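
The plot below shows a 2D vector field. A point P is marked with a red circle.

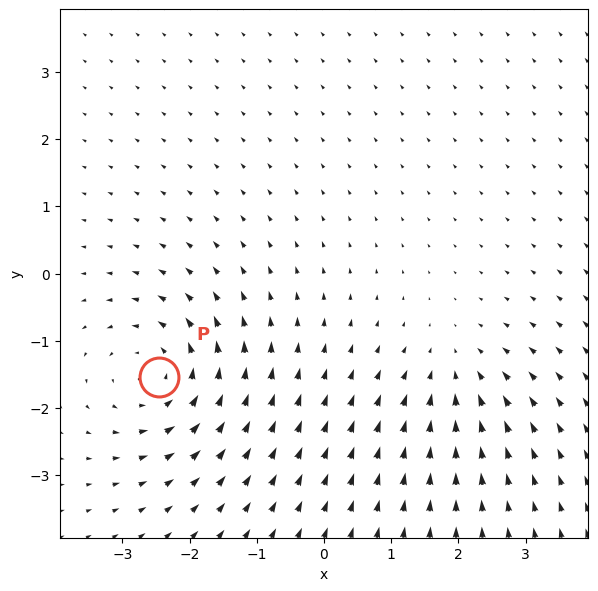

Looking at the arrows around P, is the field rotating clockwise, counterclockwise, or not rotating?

Near P at (-2.4, -1.5) the arrows circulate counterclockwise. The curl (z-component) there is about +5; positive curl means counterclockwise rotation.

counterclockwise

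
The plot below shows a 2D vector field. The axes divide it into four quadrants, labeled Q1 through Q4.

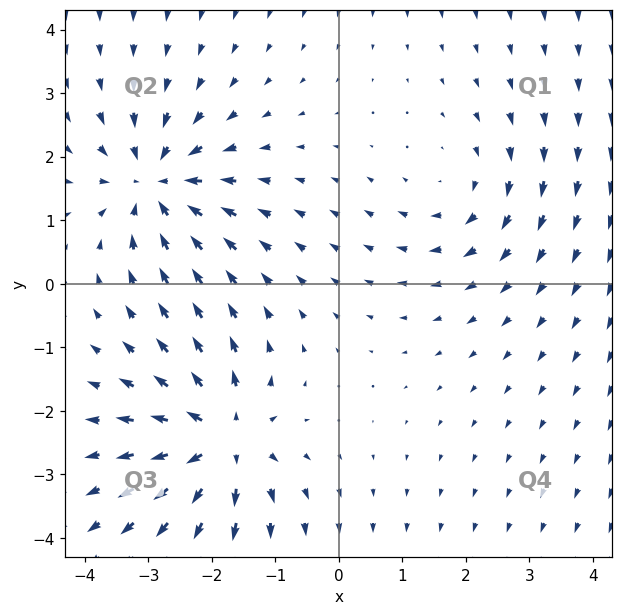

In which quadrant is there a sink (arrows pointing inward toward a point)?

The sink sits at approximately (-2.9, 1.6), which lies in quadrant Q2. The divergence there is about -4, negative as expected for a sink.

Q2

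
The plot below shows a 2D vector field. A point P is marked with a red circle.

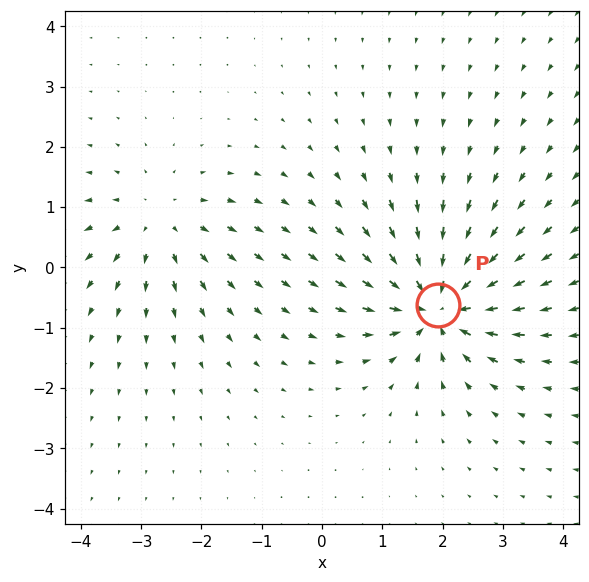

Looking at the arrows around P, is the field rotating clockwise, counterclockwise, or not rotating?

not rotating

Near P at (1.9, -0.6) the arrows show no circulation. The curl there is ≈0.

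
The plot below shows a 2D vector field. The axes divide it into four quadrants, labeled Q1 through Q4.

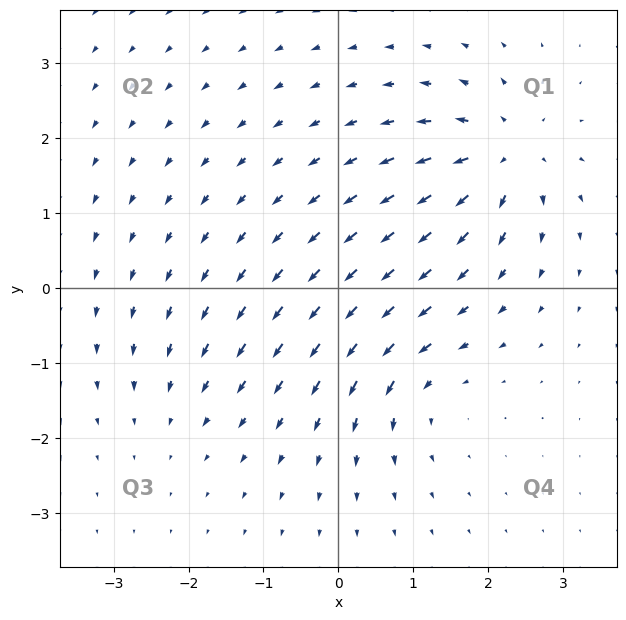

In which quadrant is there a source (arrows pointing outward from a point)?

The source sits at approximately (2.2, 1.8), which lies in quadrant Q1. The divergence there is about +7, positive as expected for a source.

Q1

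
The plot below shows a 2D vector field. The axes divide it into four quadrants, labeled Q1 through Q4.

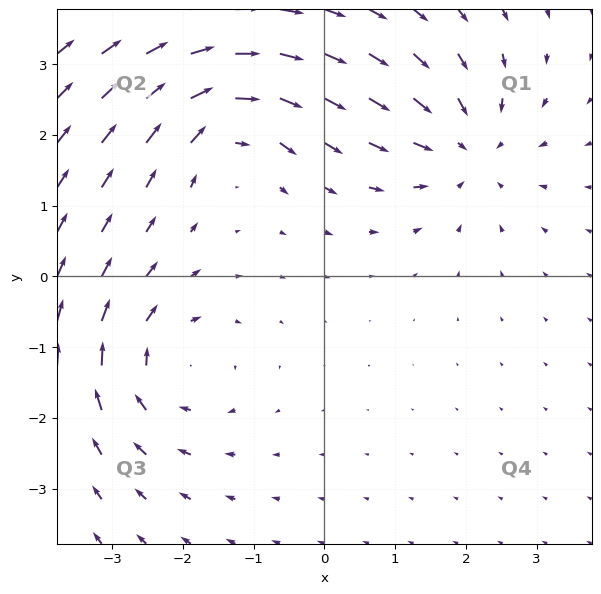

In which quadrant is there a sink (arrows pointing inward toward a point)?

The sink sits at approximately (2.0, 1.8), which lies in quadrant Q1. The divergence there is about -5, negative as expected for a sink.

Q1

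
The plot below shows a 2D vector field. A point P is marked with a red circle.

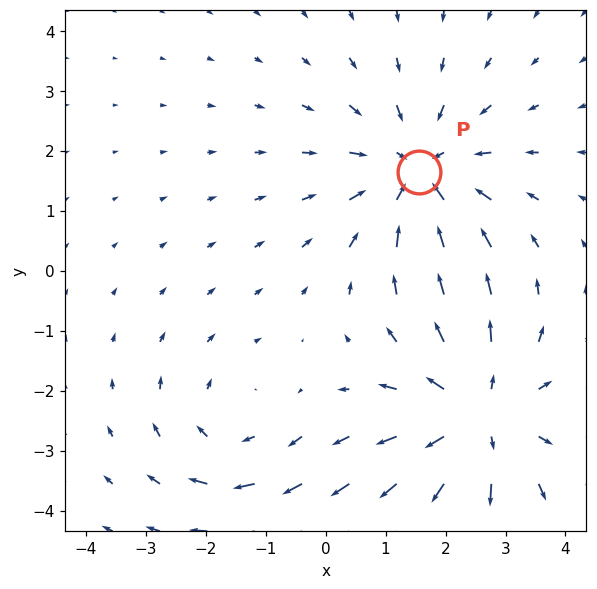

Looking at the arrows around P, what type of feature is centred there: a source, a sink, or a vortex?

sink

At P (1.5, 1.6) the arrows converge inward. Divergence about -4, curl ≈0 — negative divergence with near-zero curl is a sink.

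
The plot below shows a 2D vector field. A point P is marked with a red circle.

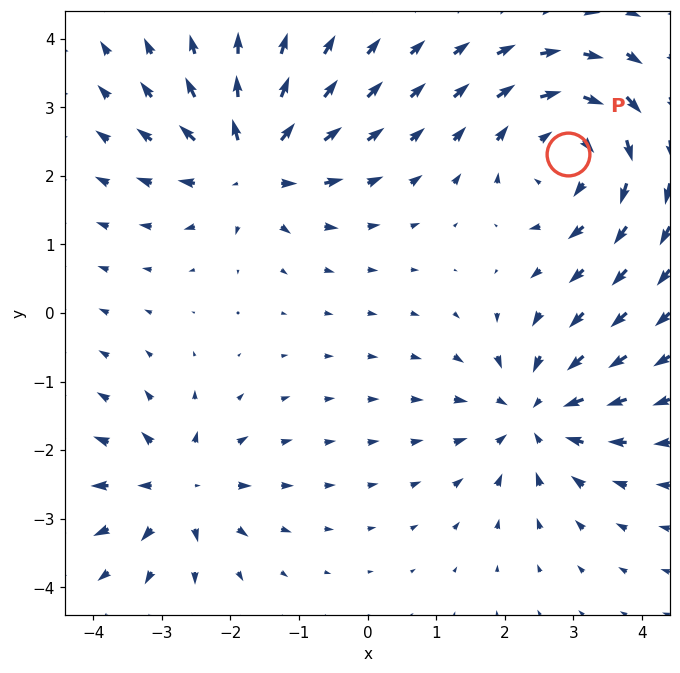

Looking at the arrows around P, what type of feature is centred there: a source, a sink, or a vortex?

At P (2.9, 2.3) the arrows circulate clockwise. Divergence ≈0, curl about -5 — near-zero divergence with nonzero curl is a vortex.

vortex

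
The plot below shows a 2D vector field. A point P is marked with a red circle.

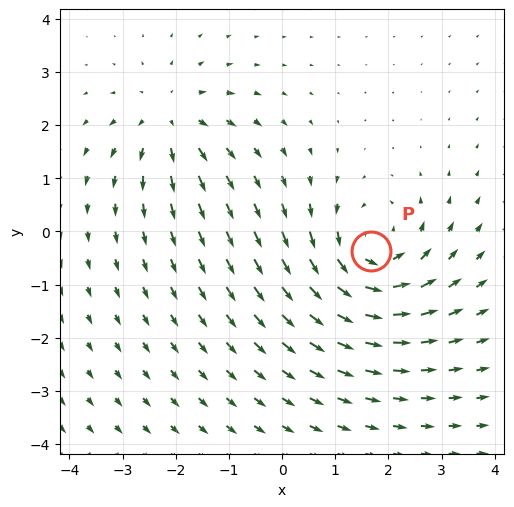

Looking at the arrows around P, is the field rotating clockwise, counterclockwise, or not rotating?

counterclockwise

Near P at (1.7, -0.4) the arrows circulate counterclockwise. The curl (z-component) there is about +5; positive curl means counterclockwise rotation.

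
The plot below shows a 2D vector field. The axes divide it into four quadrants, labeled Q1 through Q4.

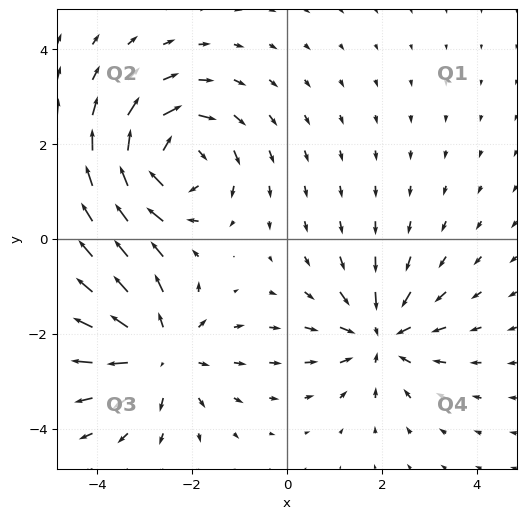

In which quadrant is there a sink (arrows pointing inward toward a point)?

The sink sits at approximately (2.0, -2.0), which lies in quadrant Q4. The divergence there is about -4, negative as expected for a sink.

Q4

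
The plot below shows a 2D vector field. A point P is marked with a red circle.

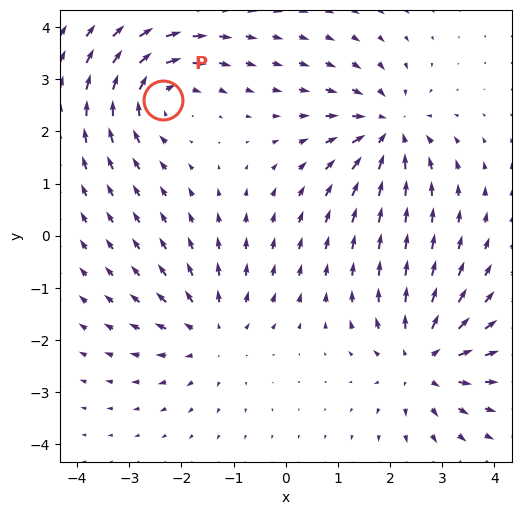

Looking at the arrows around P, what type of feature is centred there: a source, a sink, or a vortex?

vortex

At P (-2.4, 2.6) the arrows circulate clockwise. Divergence ≈0, curl about -5 — near-zero divergence with nonzero curl is a vortex.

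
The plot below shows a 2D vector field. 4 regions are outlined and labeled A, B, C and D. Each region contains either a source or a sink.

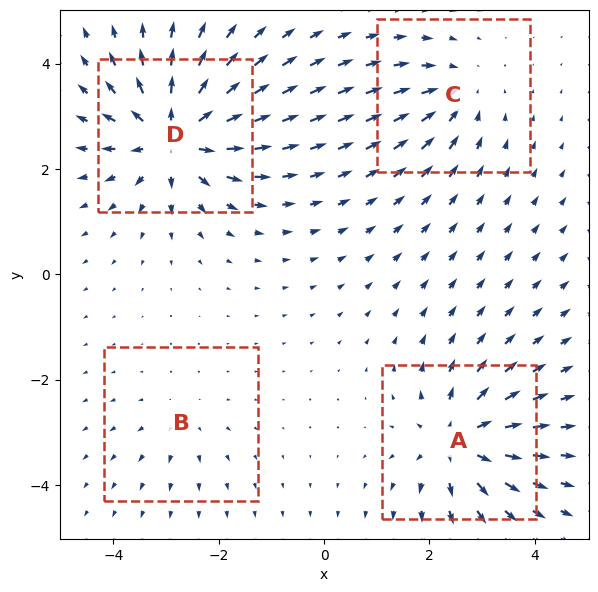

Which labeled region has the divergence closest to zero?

B

Divergence at each region's feature centre — A: about +6, B: about +2, C: about -4, D: about +8. Region B is closest to zero.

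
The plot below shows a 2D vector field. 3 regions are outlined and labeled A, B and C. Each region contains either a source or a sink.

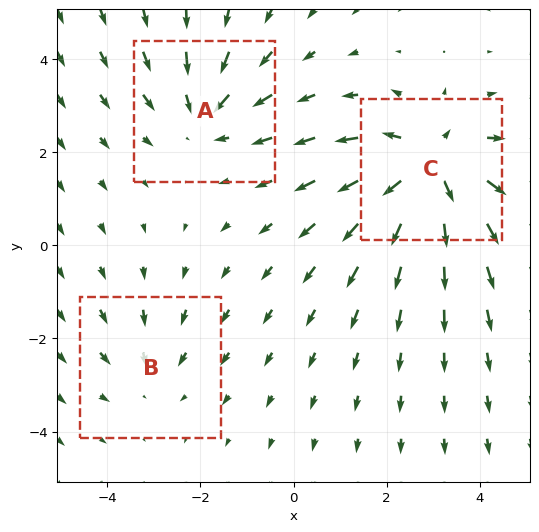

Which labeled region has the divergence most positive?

Divergence at each region's feature centre — A: about -3, B: about -2, C: about +5. Region C is most positive.

C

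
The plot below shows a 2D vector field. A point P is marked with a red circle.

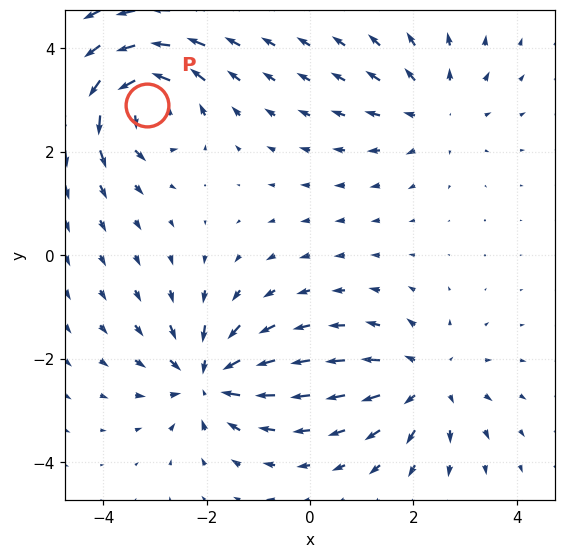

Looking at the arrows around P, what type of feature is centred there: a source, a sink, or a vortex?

At P (-3.1, 2.9) the arrows circulate counterclockwise. Divergence ≈0, curl about +6 — near-zero divergence with nonzero curl is a vortex.

vortex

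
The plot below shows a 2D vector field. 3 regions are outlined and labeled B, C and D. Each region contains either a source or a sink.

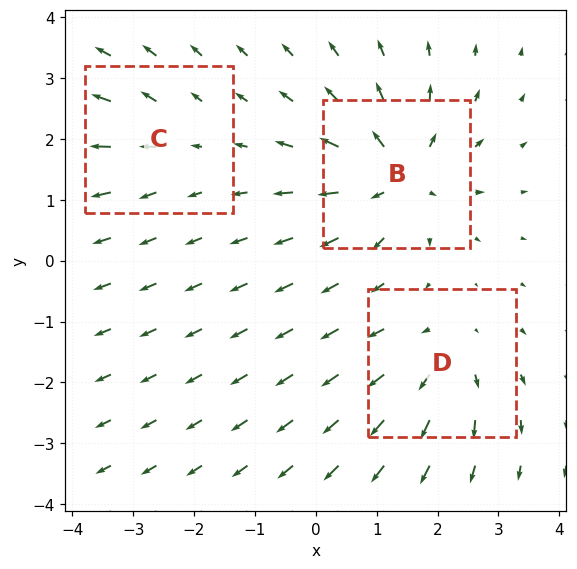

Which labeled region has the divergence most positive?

Divergence at each region's feature centre — B: about +6, C: about +2, D: about +4. Region B is most positive.

B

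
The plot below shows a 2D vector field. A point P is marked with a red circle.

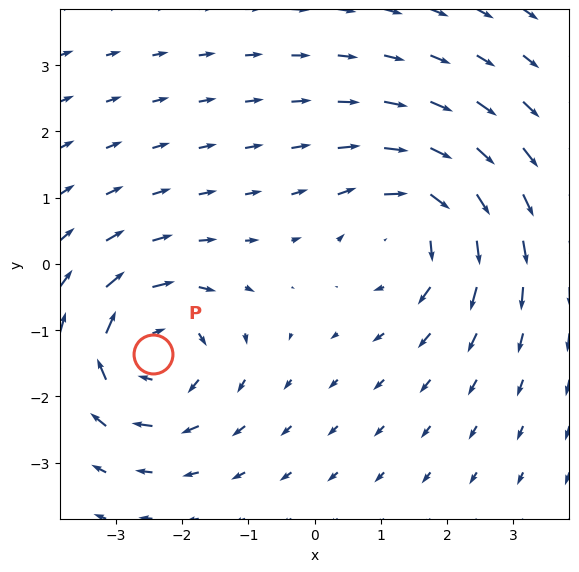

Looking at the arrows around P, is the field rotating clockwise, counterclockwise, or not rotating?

clockwise

Near P at (-2.4, -1.4) the arrows circulate clockwise. The curl (z-component) there is about -4; negative curl means clockwise rotation.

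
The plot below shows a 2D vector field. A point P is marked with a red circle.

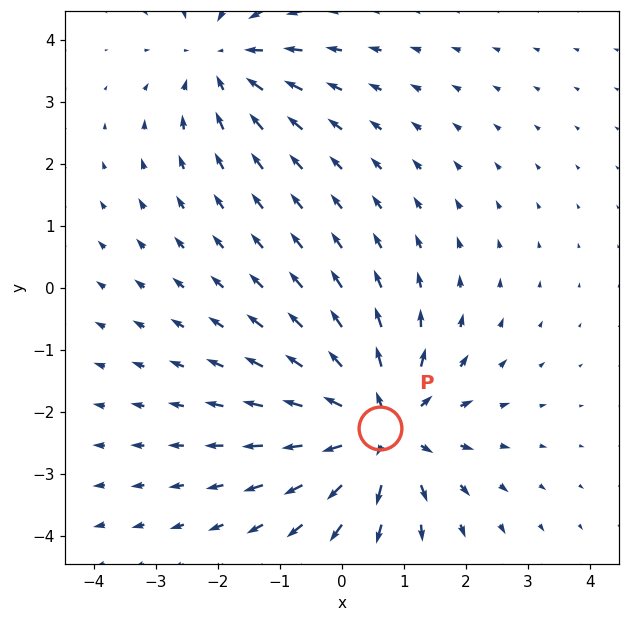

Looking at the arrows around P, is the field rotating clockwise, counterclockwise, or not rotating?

not rotating

Near P at (0.6, -2.3) the arrows show no circulation. The curl there is ≈0.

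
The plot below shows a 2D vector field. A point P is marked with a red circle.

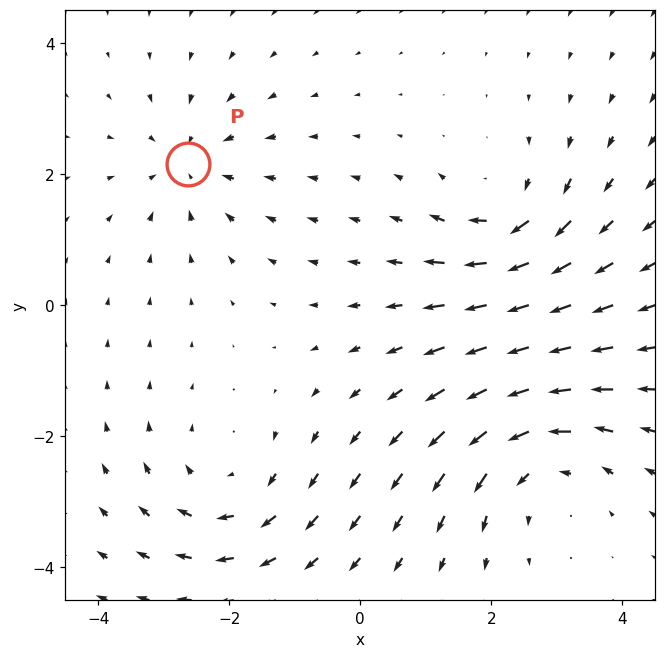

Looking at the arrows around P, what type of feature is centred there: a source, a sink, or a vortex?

At P (-2.6, 2.2) the arrows converge inward. Divergence about -3, curl ≈0 — negative divergence with near-zero curl is a sink.

sink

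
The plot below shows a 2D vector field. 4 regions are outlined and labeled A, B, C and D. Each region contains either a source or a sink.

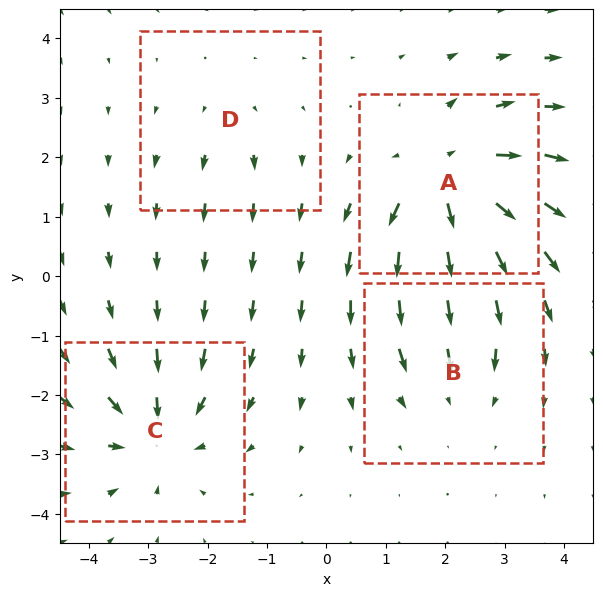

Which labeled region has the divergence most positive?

Divergence at each region's feature centre — A: about +7, B: about -3, C: about -5, D: about +2. Region A is most positive.

A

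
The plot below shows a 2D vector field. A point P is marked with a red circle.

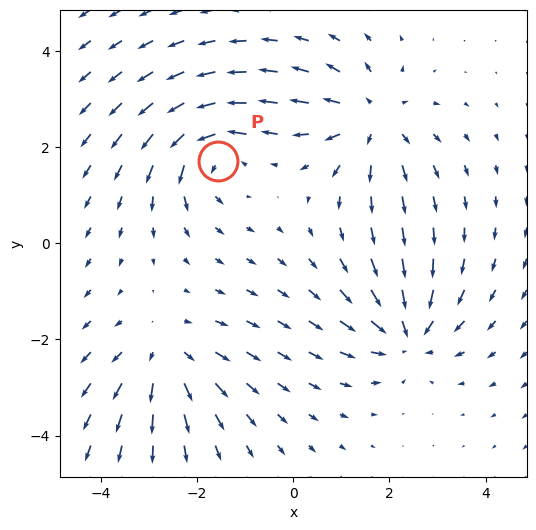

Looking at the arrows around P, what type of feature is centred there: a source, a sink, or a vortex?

At P (-1.6, 1.7) the arrows circulate counterclockwise. Divergence ≈0, curl about +4 — near-zero divergence with nonzero curl is a vortex.

vortex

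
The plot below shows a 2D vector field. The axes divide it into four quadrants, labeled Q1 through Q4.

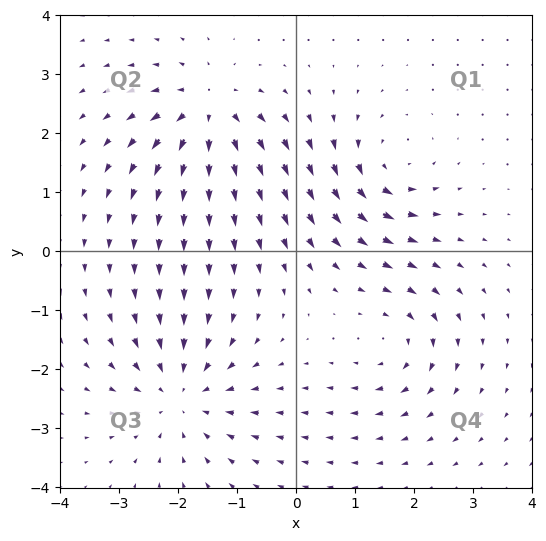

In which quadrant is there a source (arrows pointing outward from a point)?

The source sits at approximately (-1.5, 2.4), which lies in quadrant Q2. The divergence there is about +6, positive as expected for a source.

Q2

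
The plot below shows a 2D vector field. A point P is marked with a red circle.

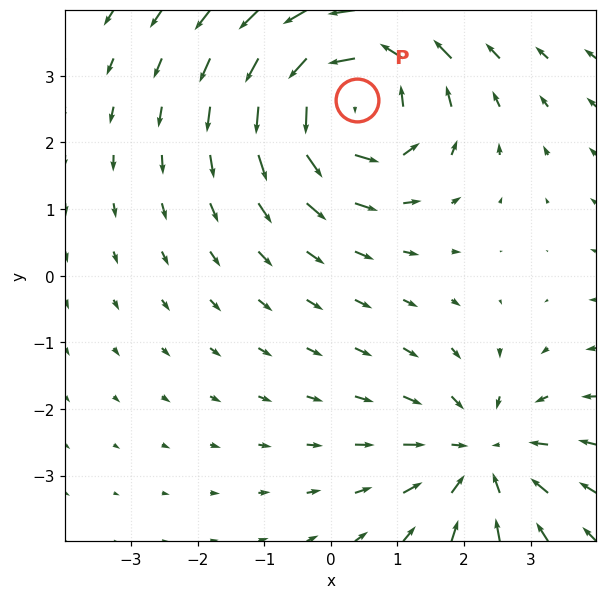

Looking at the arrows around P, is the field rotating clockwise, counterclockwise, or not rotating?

Near P at (0.4, 2.6) the arrows circulate counterclockwise. The curl (z-component) there is about +5; positive curl means counterclockwise rotation.

counterclockwise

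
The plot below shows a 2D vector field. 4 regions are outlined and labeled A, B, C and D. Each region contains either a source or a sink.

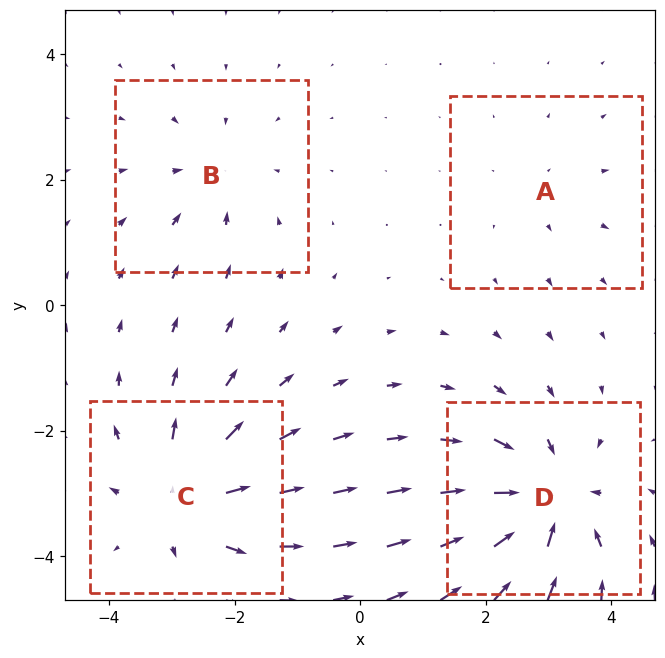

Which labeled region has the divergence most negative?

D

Divergence at each region's feature centre — A: about +2, B: about -3, C: about +6, D: about -7. Region D is most negative.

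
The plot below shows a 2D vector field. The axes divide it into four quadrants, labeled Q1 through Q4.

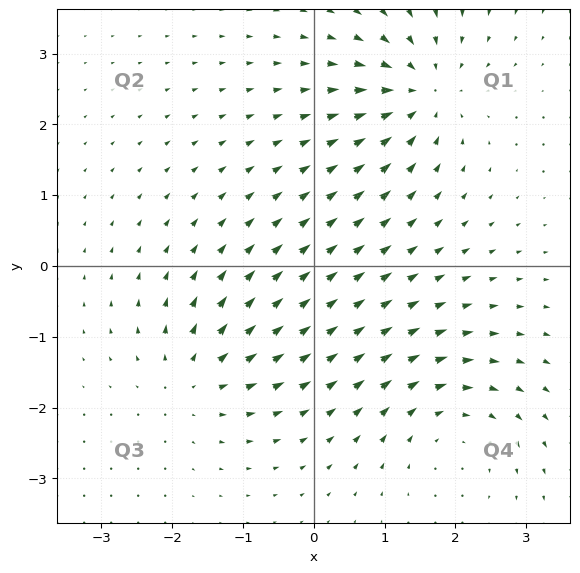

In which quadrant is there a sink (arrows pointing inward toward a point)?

The sink sits at approximately (1.5, 2.5), which lies in quadrant Q1. The divergence there is about -6, negative as expected for a sink.

Q1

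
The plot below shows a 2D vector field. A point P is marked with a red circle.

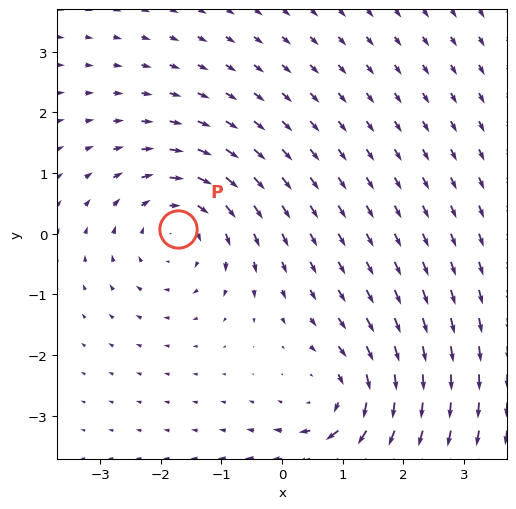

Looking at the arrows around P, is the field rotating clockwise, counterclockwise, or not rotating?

clockwise

Near P at (-1.7, 0.1) the arrows circulate clockwise. The curl (z-component) there is about -4; negative curl means clockwise rotation.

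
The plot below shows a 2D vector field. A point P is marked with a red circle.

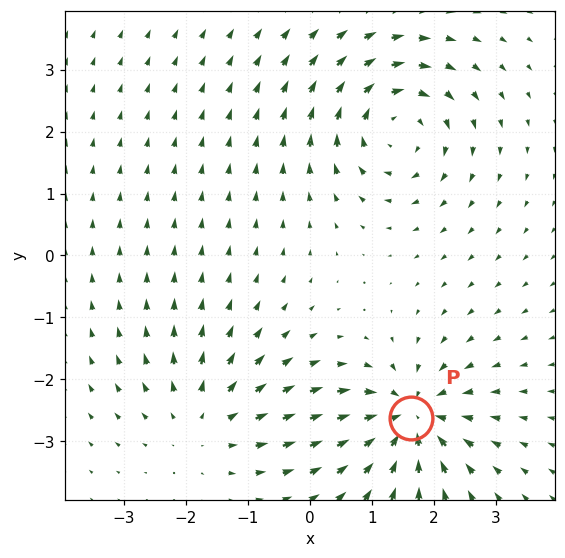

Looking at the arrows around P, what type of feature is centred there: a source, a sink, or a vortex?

At P (1.6, -2.6) the arrows converge inward. Divergence about -6, curl ≈0 — negative divergence with near-zero curl is a sink.

sink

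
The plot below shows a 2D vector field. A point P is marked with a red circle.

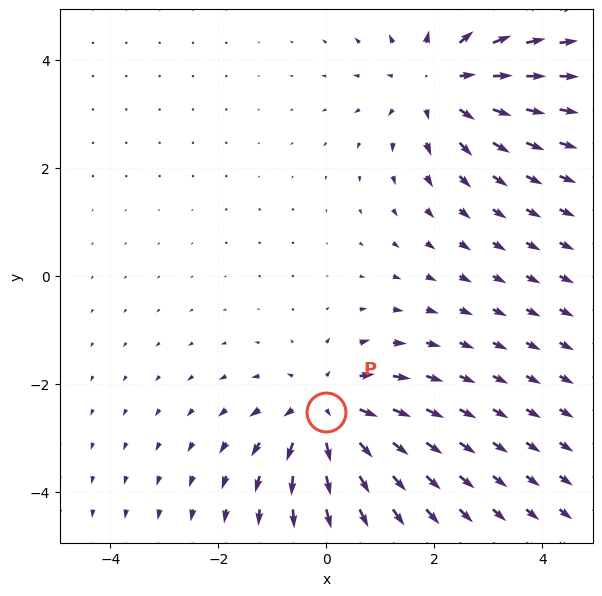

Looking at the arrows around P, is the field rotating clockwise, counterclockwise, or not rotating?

Near P at (0.0, -2.5) the arrows show no circulation. The curl there is ≈0.

not rotating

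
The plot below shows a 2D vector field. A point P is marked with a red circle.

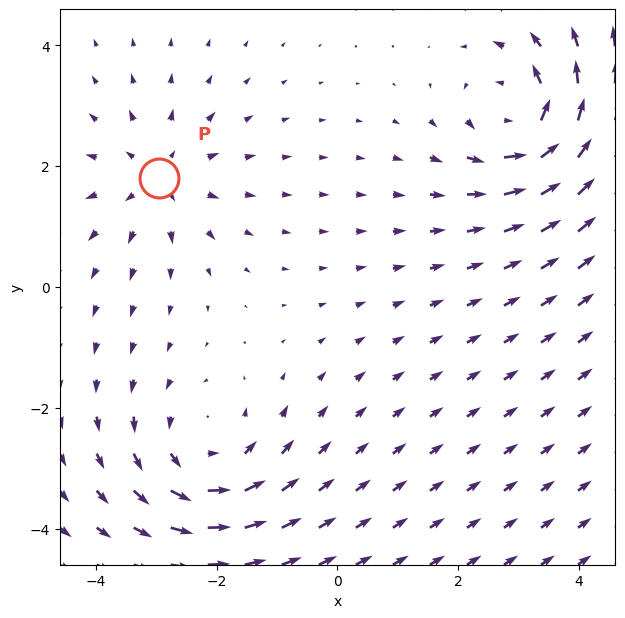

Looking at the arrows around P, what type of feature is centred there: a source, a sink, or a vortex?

At P (-3.0, 1.8) the arrows spread outward. Divergence about +3, curl ≈0 — positive divergence with near-zero curl is a source.

source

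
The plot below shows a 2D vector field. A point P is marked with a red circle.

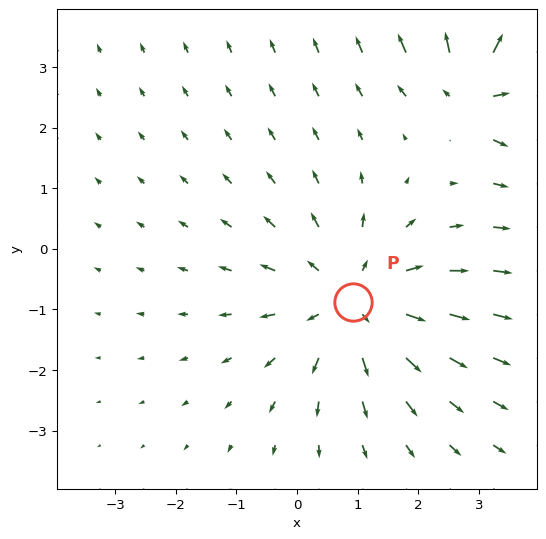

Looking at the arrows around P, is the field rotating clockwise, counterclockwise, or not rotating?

Near P at (0.9, -0.9) the arrows show no circulation. The curl there is ≈0.

not rotating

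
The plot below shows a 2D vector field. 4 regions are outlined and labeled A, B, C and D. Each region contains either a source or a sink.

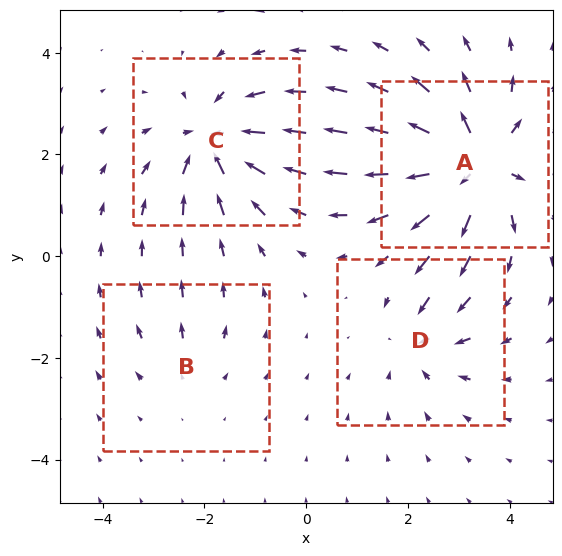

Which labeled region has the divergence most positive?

A

Divergence at each region's feature centre — A: about +8, B: about +2, C: about -6, D: about -4. Region A is most positive.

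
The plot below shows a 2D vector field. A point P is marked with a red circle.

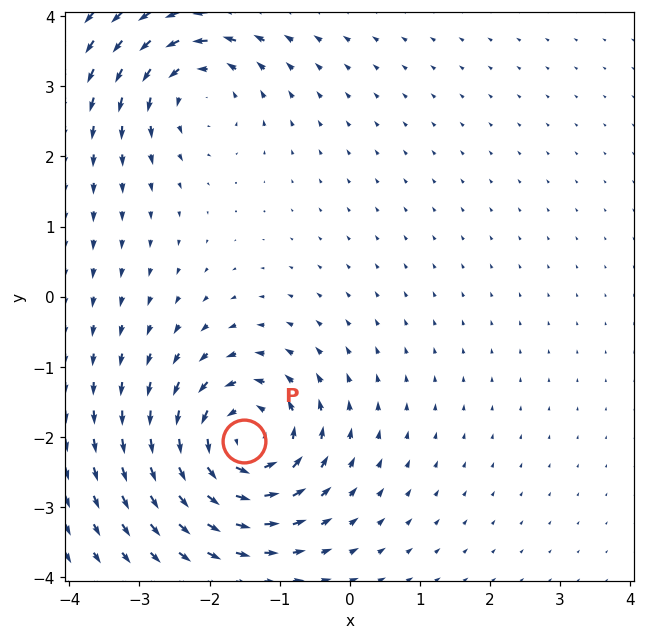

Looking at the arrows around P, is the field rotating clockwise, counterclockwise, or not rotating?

counterclockwise

Near P at (-1.5, -2.1) the arrows circulate counterclockwise. The curl (z-component) there is about +6; positive curl means counterclockwise rotation.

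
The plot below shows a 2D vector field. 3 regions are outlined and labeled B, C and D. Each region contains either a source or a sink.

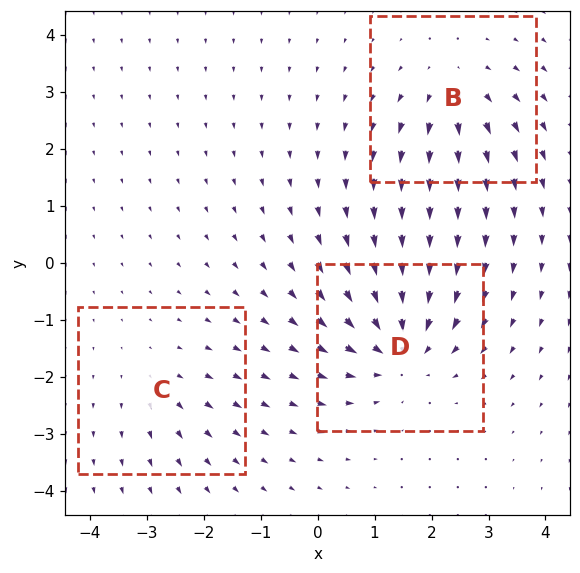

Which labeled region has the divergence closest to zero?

Divergence at each region's feature centre — B: about +4, C: about +2, D: about -5. Region C is closest to zero.

C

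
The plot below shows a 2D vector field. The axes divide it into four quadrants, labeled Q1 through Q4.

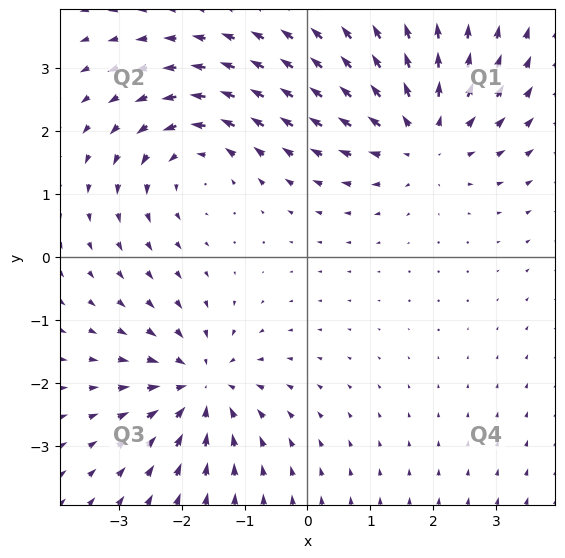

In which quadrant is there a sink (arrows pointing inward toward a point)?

The sink sits at approximately (-1.7, -2.1), which lies in quadrant Q3. The divergence there is about -4, negative as expected for a sink.

Q3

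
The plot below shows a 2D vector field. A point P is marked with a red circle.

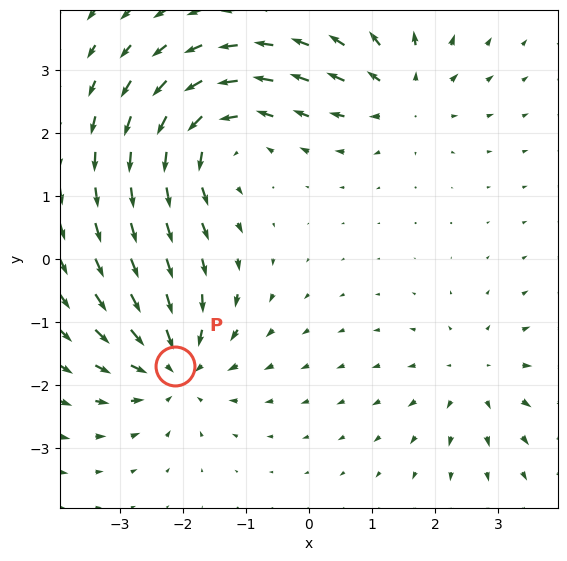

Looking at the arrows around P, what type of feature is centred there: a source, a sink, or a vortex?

sink

At P (-2.1, -1.7) the arrows converge inward. Divergence about -5, curl ≈0 — negative divergence with near-zero curl is a sink.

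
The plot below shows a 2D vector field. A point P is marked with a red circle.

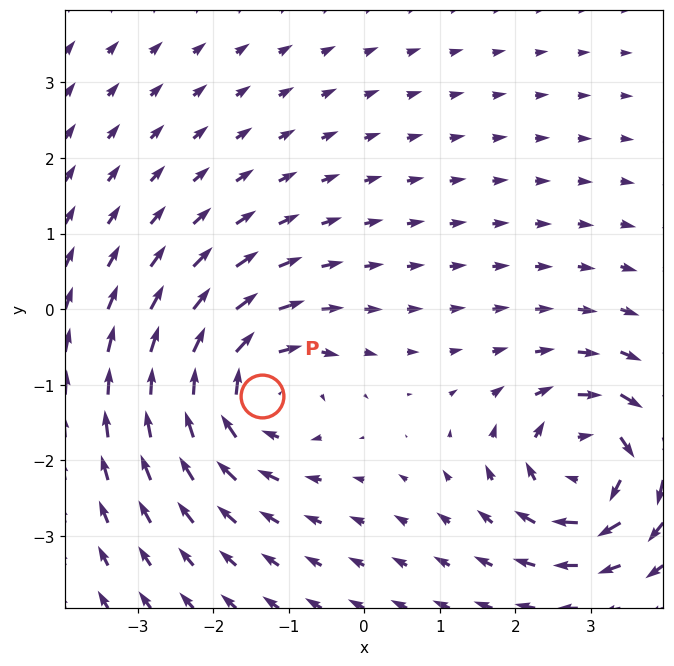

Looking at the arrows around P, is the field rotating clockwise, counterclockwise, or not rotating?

clockwise

Near P at (-1.3, -1.2) the arrows circulate clockwise. The curl (z-component) there is about -5; negative curl means clockwise rotation.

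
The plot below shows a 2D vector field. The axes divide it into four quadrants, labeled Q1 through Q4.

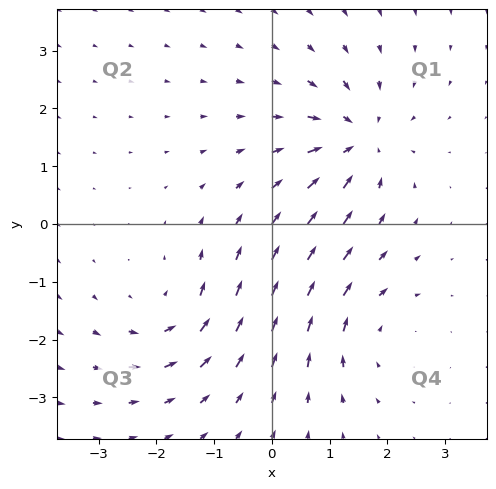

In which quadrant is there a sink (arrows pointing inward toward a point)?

The sink sits at approximately (1.5, 1.5), which lies in quadrant Q1. The divergence there is about -6, negative as expected for a sink.

Q1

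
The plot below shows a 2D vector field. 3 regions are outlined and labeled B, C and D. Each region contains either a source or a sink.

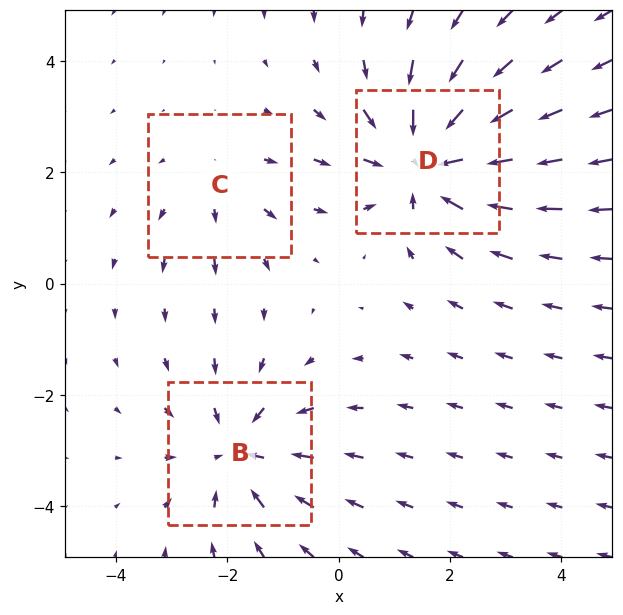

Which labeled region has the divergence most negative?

D

Divergence at each region's feature centre — B: about -3, C: about +2, D: about -5. Region D is most negative.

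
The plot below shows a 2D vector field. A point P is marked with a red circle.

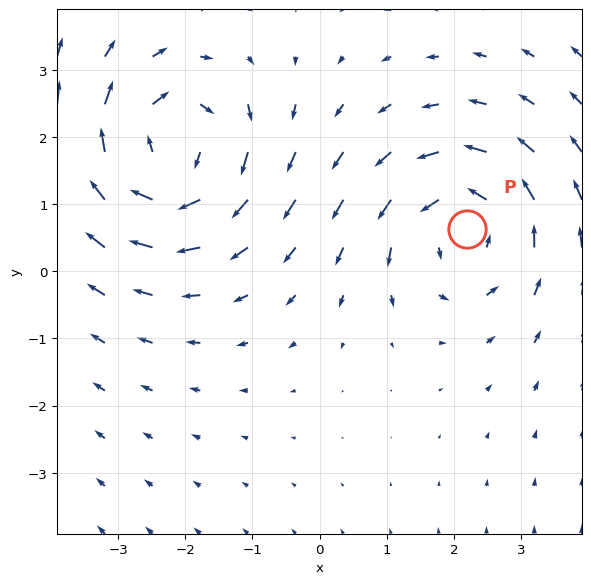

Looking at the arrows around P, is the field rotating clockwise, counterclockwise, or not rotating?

counterclockwise

Near P at (2.2, 0.6) the arrows circulate counterclockwise. The curl (z-component) there is about +3; positive curl means counterclockwise rotation.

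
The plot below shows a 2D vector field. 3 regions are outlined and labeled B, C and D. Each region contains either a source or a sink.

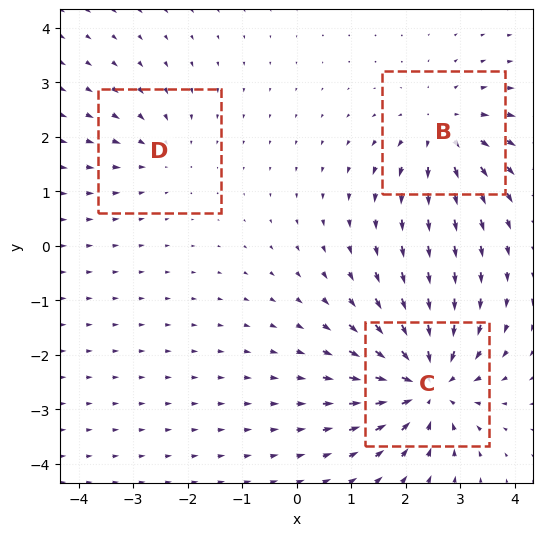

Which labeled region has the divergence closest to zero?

D

Divergence at each region's feature centre — B: about +4, C: about -6, D: about -2. Region D is closest to zero.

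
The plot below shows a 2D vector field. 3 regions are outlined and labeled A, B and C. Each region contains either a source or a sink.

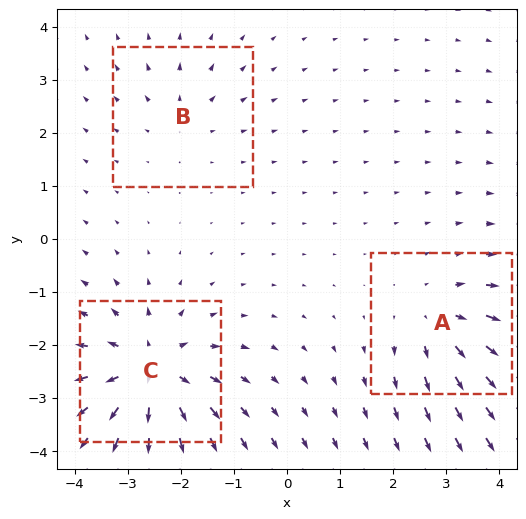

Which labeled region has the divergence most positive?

C

Divergence at each region's feature centre — A: about +3, B: about +2, C: about +5. Region C is most positive.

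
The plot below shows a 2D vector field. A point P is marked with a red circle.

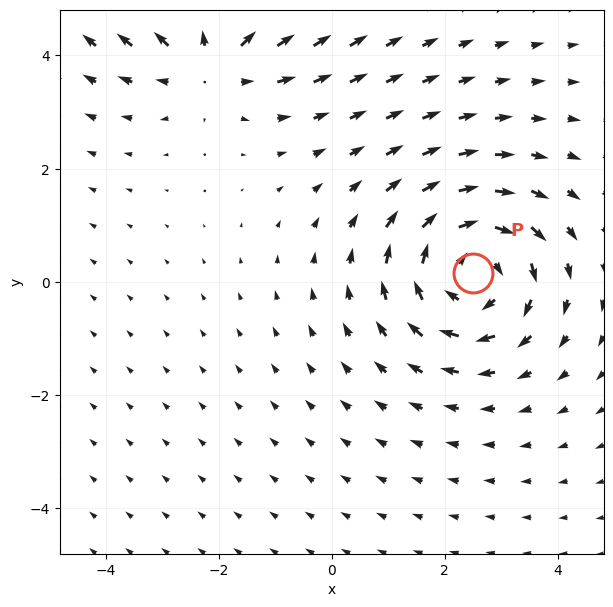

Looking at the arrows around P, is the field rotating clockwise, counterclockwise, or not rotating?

Near P at (2.5, 0.1) the arrows circulate clockwise. The curl (z-component) there is about -4; negative curl means clockwise rotation.

clockwise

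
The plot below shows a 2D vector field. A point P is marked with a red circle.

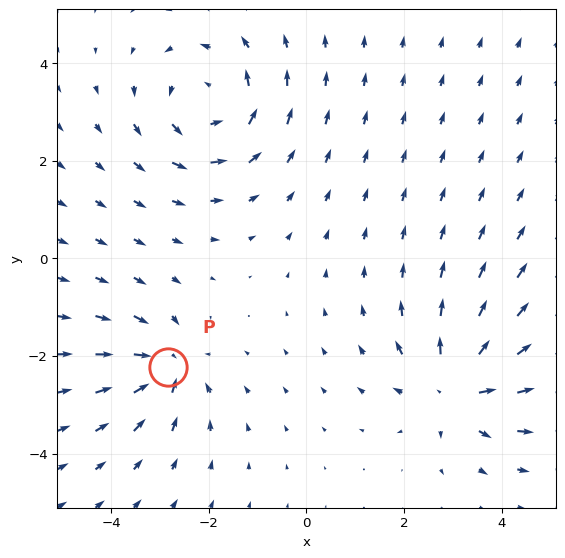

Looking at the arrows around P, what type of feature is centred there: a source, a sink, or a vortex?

At P (-2.8, -2.2) the arrows converge inward. Divergence about -5, curl ≈0 — negative divergence with near-zero curl is a sink.

sink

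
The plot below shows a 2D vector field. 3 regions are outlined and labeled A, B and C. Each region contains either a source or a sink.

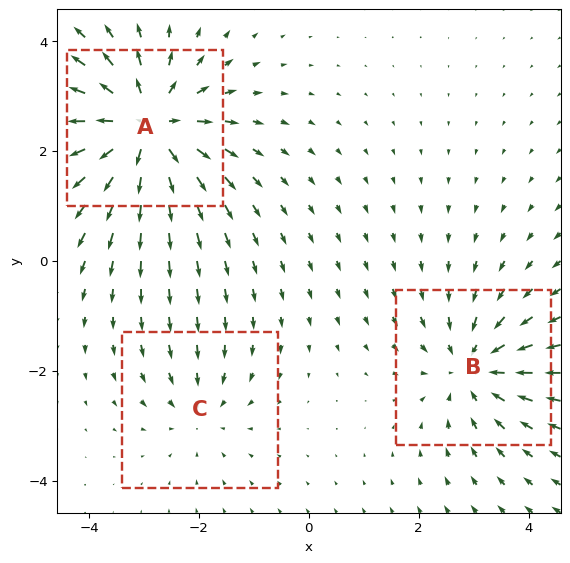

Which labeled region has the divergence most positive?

A

Divergence at each region's feature centre — A: about +5, B: about -3, C: about -2. Region A is most positive.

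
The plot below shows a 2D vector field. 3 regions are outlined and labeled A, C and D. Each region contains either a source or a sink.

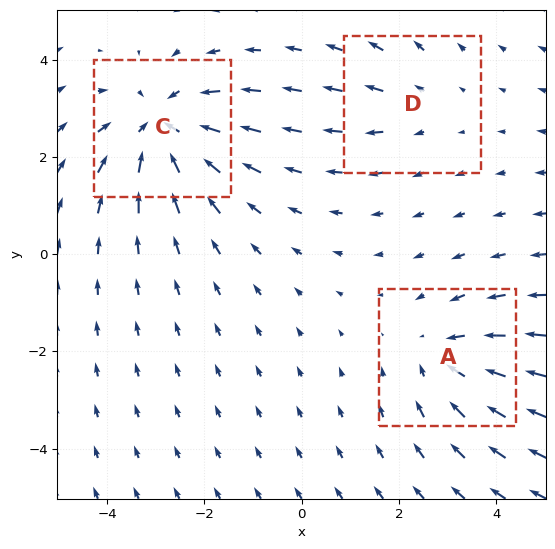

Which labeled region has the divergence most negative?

Divergence at each region's feature centre — A: about -3, C: about -4, D: about +2. Region C is most negative.

C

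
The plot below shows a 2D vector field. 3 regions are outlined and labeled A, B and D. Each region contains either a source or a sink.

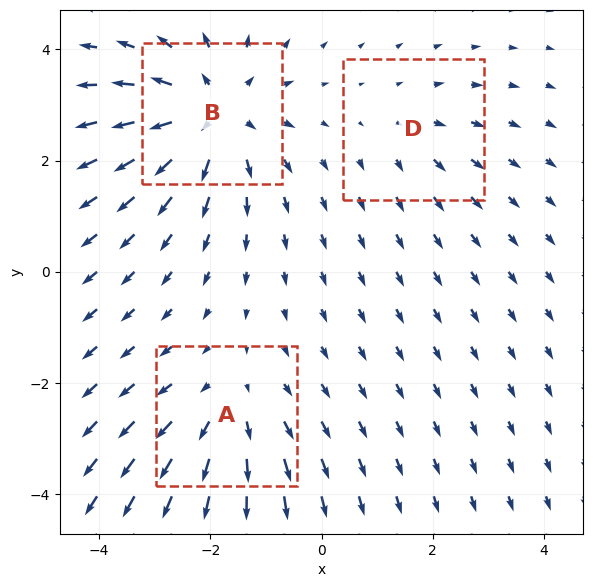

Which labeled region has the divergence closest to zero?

Divergence at each region's feature centre — A: about +3, B: about +4, D: about +2. Region D is closest to zero.

D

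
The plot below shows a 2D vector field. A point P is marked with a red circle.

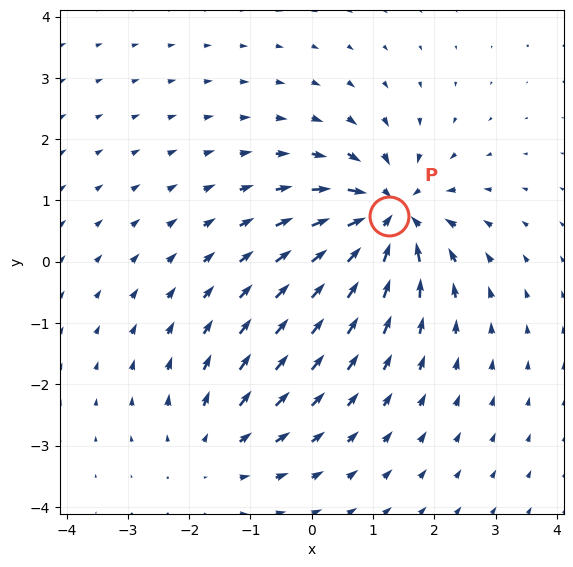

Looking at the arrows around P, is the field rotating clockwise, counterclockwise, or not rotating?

Near P at (1.3, 0.7) the arrows show no circulation. The curl there is ≈0.

not rotating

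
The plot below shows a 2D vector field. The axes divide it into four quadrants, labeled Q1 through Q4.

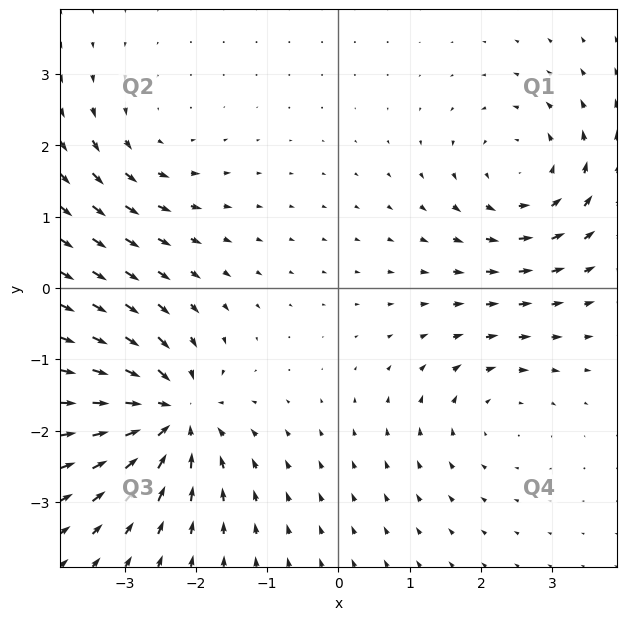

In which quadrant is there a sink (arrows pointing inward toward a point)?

Q3

The sink sits at approximately (-2.4, -1.8), which lies in quadrant Q3. The divergence there is about -7, negative as expected for a sink.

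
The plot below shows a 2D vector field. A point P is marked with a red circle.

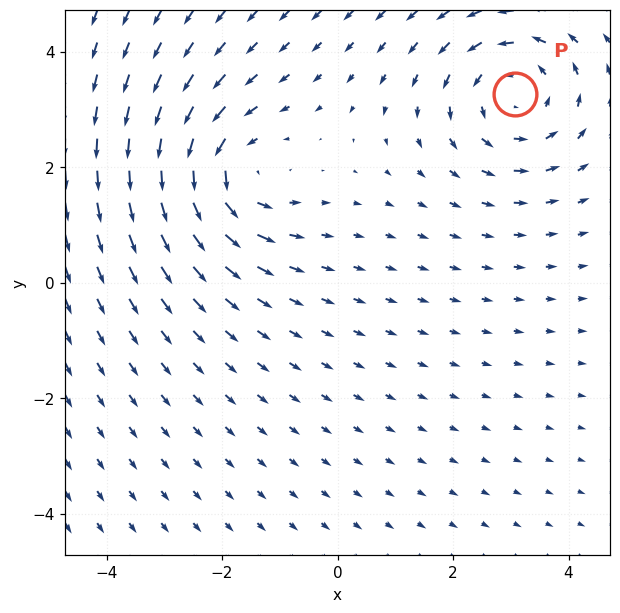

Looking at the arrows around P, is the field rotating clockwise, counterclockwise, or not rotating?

counterclockwise

Near P at (3.1, 3.3) the arrows circulate counterclockwise. The curl (z-component) there is about +3; positive curl means counterclockwise rotation.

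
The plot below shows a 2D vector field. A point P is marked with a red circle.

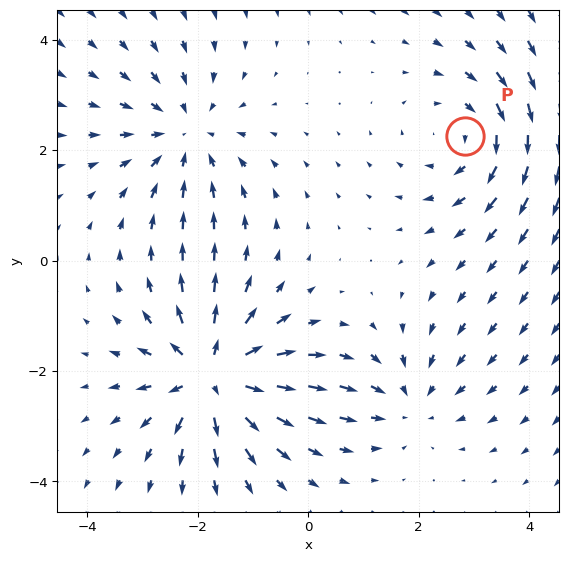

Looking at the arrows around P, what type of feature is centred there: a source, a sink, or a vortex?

At P (2.8, 2.3) the arrows circulate clockwise. Divergence ≈0, curl about -3 — near-zero divergence with nonzero curl is a vortex.

vortex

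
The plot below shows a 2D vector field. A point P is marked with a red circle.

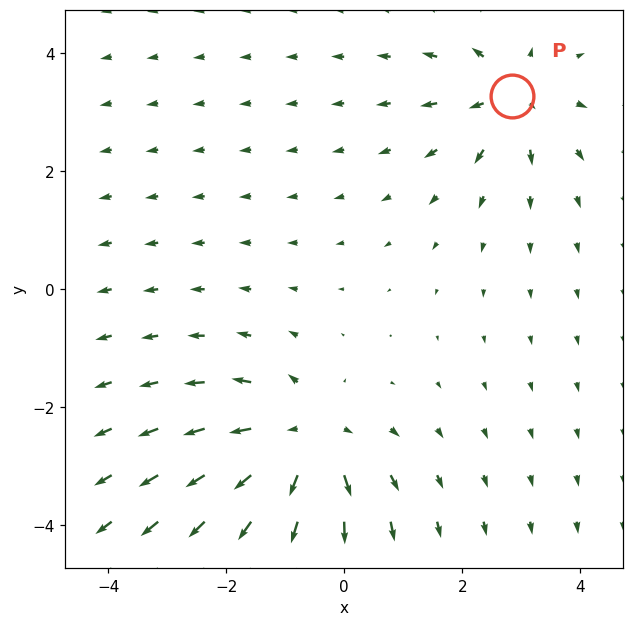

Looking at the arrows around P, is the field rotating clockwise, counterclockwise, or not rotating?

Near P at (2.8, 3.3) the arrows show no circulation. The curl there is ≈0.

not rotating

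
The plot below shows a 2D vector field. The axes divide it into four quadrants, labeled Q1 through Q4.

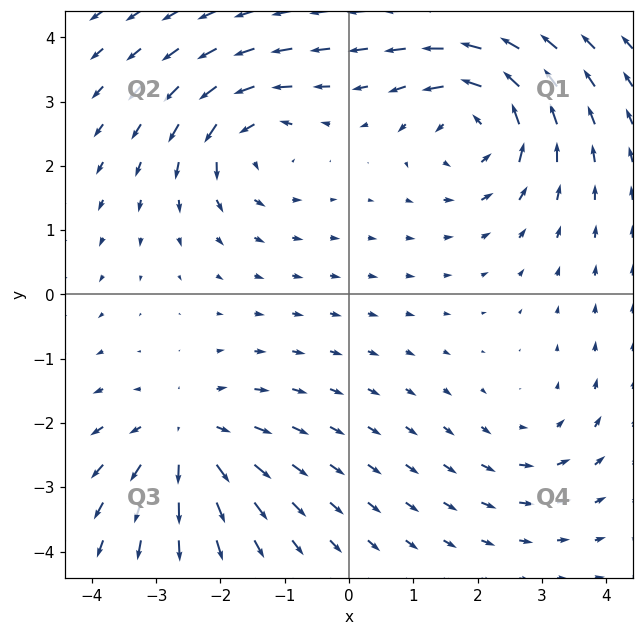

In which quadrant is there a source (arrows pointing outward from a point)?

Q3

The source sits at approximately (-2.5, -2.2), which lies in quadrant Q3. The divergence there is about +4, positive as expected for a source.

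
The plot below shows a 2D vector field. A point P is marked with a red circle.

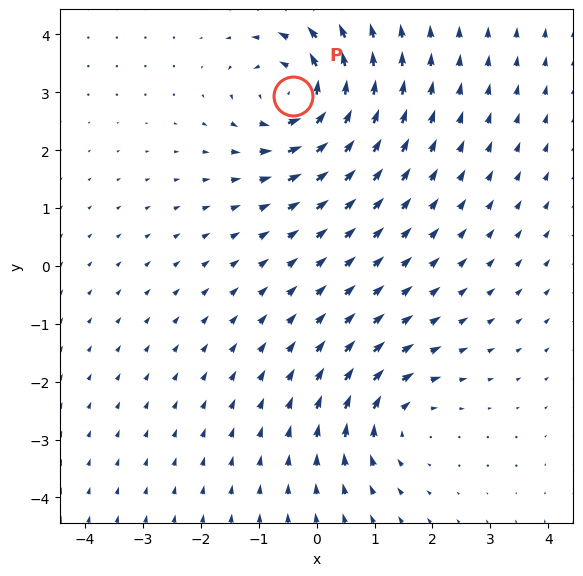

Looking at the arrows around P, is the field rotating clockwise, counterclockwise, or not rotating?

counterclockwise

Near P at (-0.4, 2.9) the arrows circulate counterclockwise. The curl (z-component) there is about +5; positive curl means counterclockwise rotation.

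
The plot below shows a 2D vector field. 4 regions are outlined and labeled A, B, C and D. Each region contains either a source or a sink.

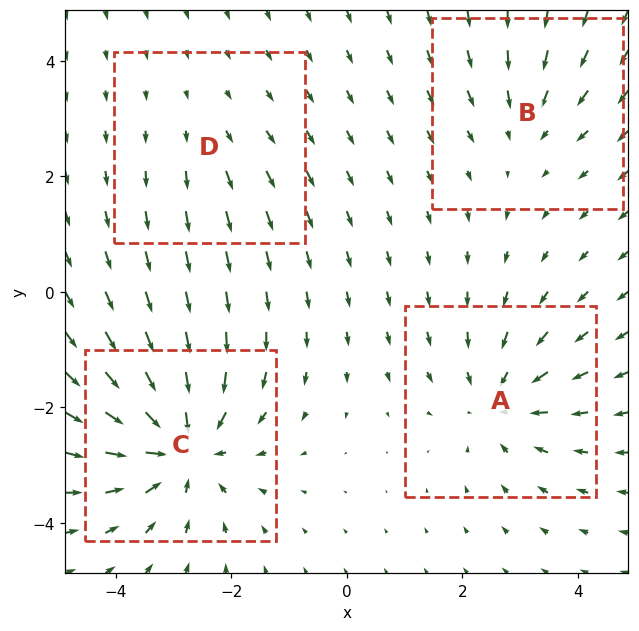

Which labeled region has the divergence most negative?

Divergence at each region's feature centre — A: about -4, B: about -3, C: about -7, D: about +2. Region C is most negative.

C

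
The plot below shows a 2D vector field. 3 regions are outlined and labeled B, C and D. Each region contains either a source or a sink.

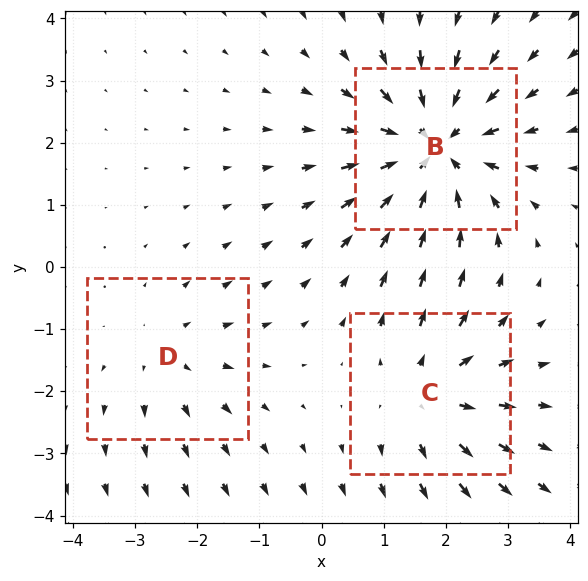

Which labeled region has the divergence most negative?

B

Divergence at each region's feature centre — B: about -4, C: about +3, D: about +2. Region B is most negative.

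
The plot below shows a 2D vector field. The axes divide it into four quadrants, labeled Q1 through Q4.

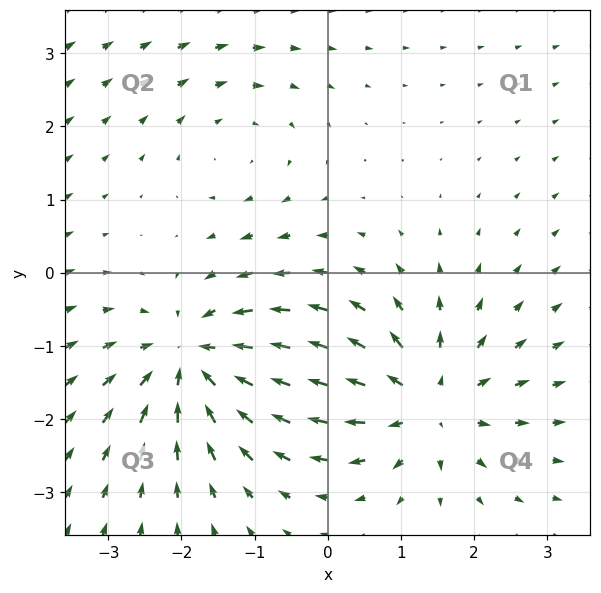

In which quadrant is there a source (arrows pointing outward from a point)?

The source sits at approximately (1.3, -1.8), which lies in quadrant Q4. The divergence there is about +5, positive as expected for a source.

Q4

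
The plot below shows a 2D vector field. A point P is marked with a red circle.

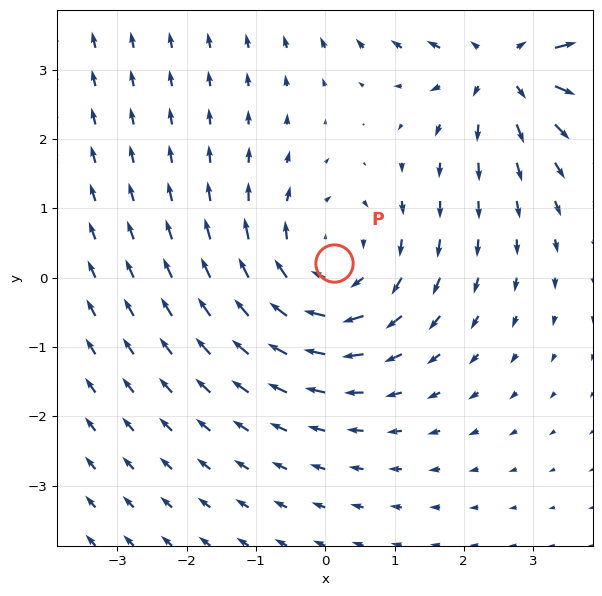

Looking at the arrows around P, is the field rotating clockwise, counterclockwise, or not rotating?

Near P at (0.1, 0.2) the arrows circulate clockwise. The curl (z-component) there is about -4; negative curl means clockwise rotation.

clockwise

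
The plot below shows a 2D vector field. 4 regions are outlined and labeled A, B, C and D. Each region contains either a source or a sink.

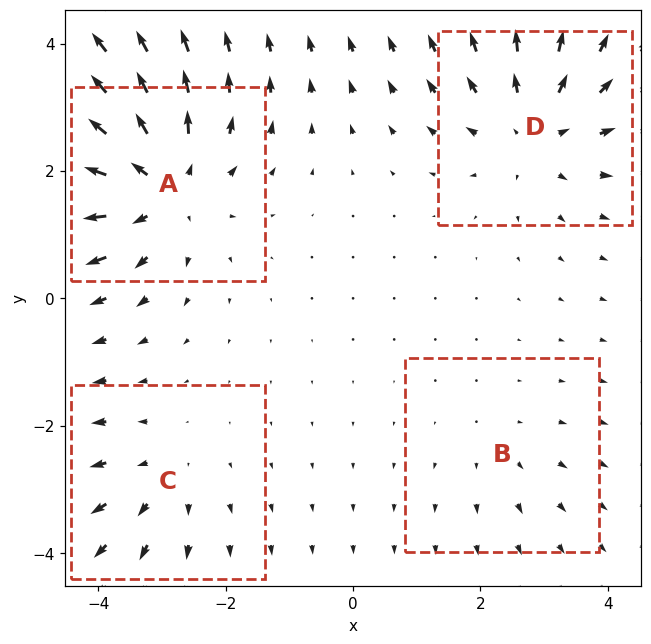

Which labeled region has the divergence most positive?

A

Divergence at each region's feature centre — A: about +6, B: about +2, C: about +3, D: about +5. Region A is most positive.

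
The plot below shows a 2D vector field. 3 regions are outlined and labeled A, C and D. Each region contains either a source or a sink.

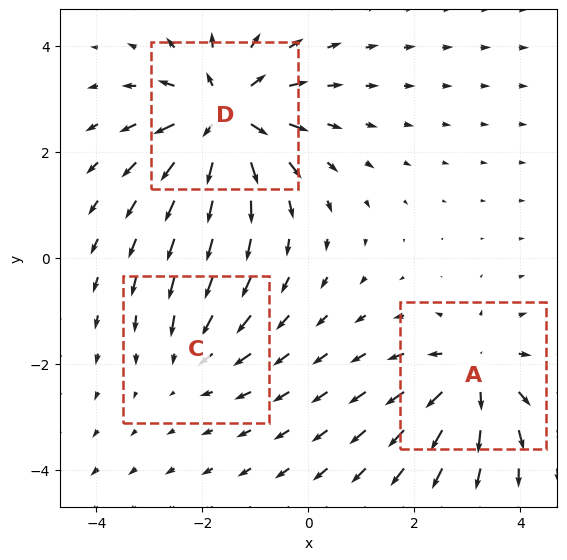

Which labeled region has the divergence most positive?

D

Divergence at each region's feature centre — A: about +4, C: about -2, D: about +5. Region D is most positive.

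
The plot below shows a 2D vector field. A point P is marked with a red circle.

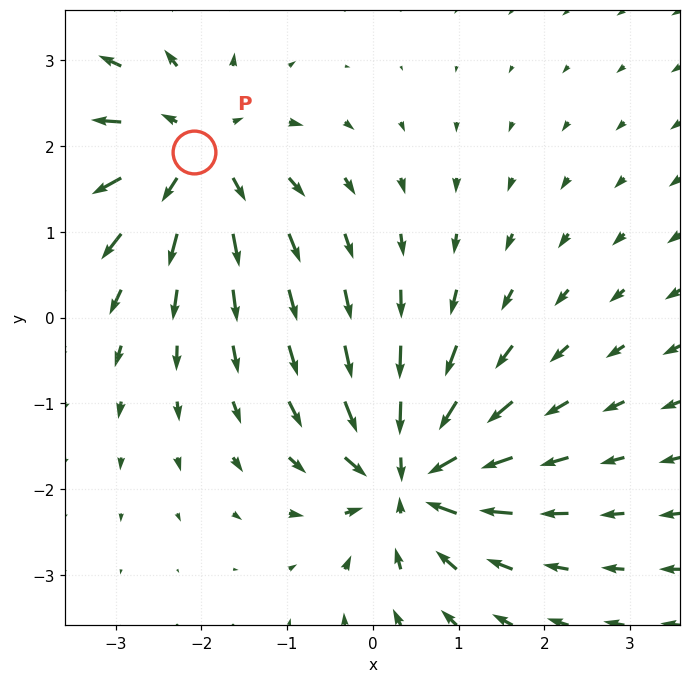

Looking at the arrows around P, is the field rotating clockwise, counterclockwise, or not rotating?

not rotating

Near P at (-2.1, 1.9) the arrows show no circulation. The curl there is ≈0.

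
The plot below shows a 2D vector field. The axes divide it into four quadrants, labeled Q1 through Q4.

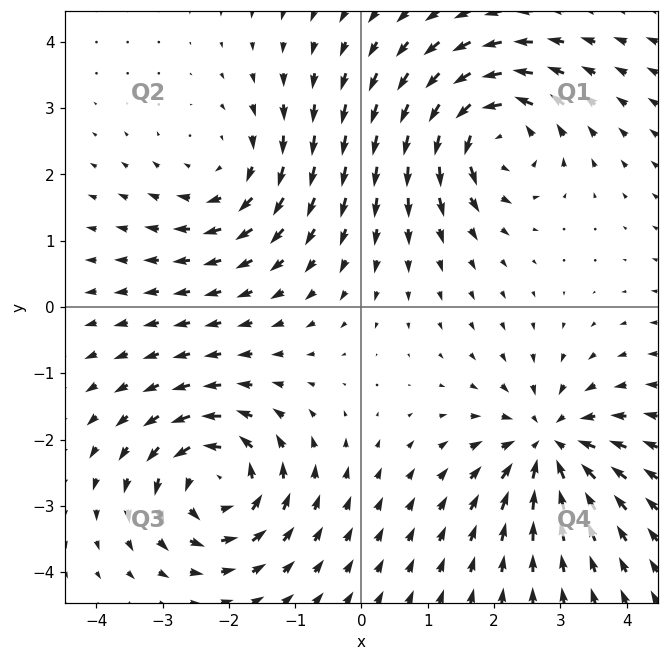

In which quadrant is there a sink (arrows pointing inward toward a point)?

The sink sits at approximately (2.8, -2.1), which lies in quadrant Q4. The divergence there is about -5, negative as expected for a sink.

Q4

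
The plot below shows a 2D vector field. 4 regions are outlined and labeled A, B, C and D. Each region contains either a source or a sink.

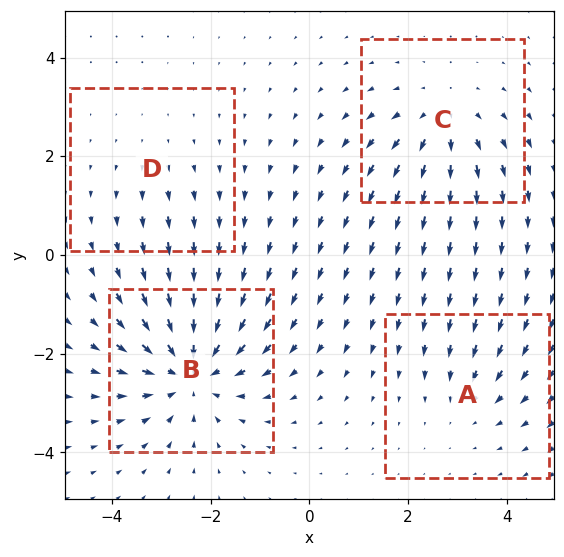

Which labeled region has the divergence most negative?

B

Divergence at each region's feature centre — A: about -3, B: about -7, C: about +4, D: about +2. Region B is most negative.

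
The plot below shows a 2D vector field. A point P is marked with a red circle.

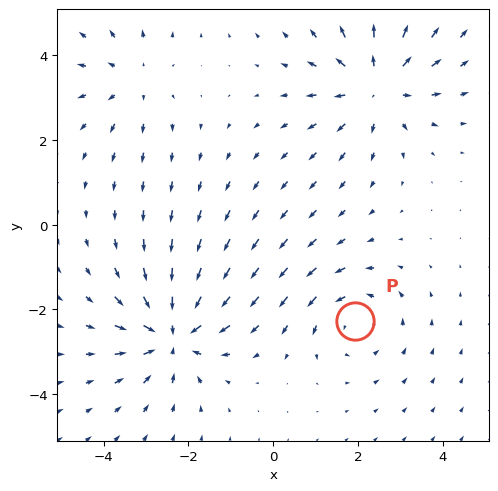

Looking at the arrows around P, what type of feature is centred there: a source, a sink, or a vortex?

vortex

At P (1.9, -2.3) the arrows circulate counterclockwise. Divergence ≈0, curl about +3 — near-zero divergence with nonzero curl is a vortex.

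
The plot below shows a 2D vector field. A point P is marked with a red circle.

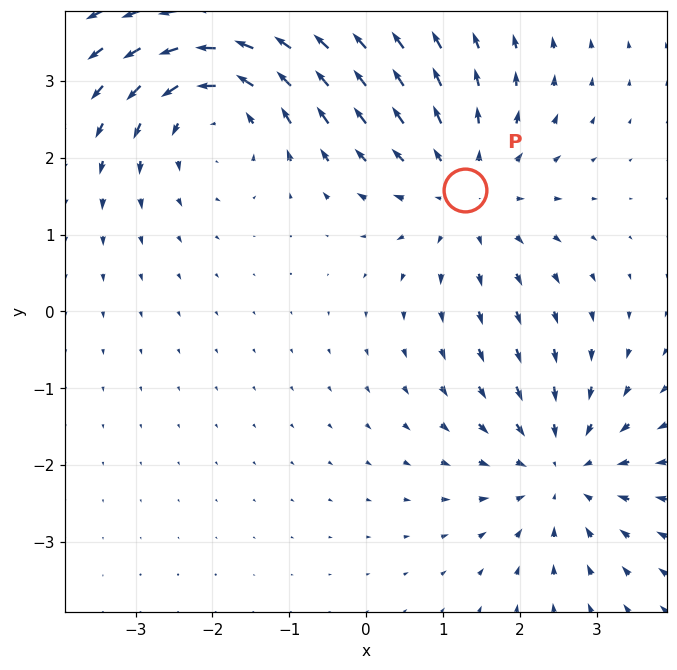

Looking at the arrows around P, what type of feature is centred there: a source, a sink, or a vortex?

source

At P (1.3, 1.6) the arrows spread outward. Divergence about +3, curl ≈0 — positive divergence with near-zero curl is a source.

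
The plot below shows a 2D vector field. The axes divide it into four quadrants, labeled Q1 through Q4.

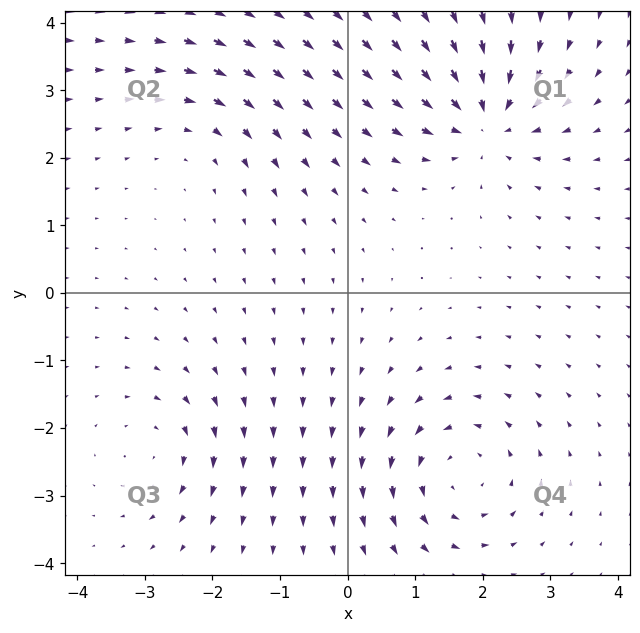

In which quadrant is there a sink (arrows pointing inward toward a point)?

The sink sits at approximately (2.0, 2.6), which lies in quadrant Q1. The divergence there is about -6, negative as expected for a sink.

Q1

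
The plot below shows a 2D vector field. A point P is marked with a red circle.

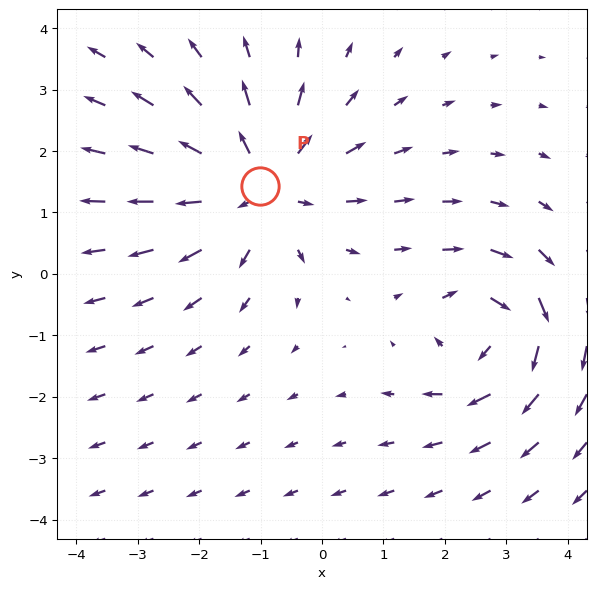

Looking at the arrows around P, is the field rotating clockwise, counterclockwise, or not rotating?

not rotating

Near P at (-1.0, 1.4) the arrows show no circulation. The curl there is ≈0.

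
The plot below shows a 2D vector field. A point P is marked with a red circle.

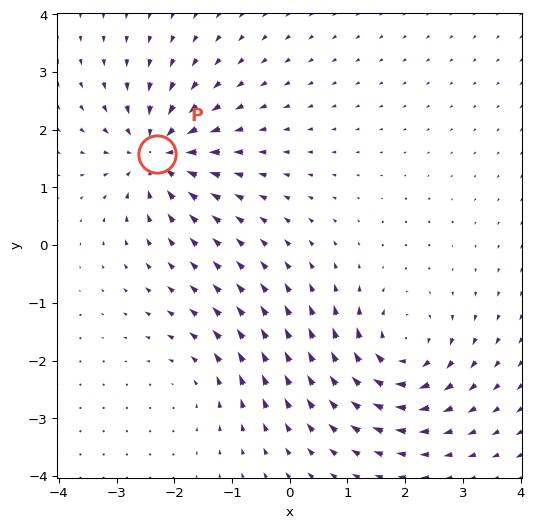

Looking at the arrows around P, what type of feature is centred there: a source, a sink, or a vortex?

At P (-2.3, 1.6) the arrows converge inward. Divergence about -6, curl ≈0 — negative divergence with near-zero curl is a sink.

sink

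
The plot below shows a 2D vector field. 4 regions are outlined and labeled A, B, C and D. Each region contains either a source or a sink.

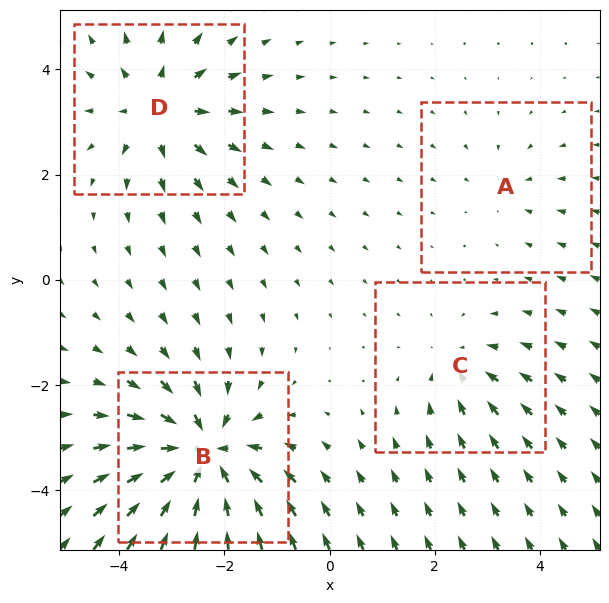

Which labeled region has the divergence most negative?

B

Divergence at each region's feature centre — A: about -2, B: about -7, C: about -3, D: about +5. Region B is most negative.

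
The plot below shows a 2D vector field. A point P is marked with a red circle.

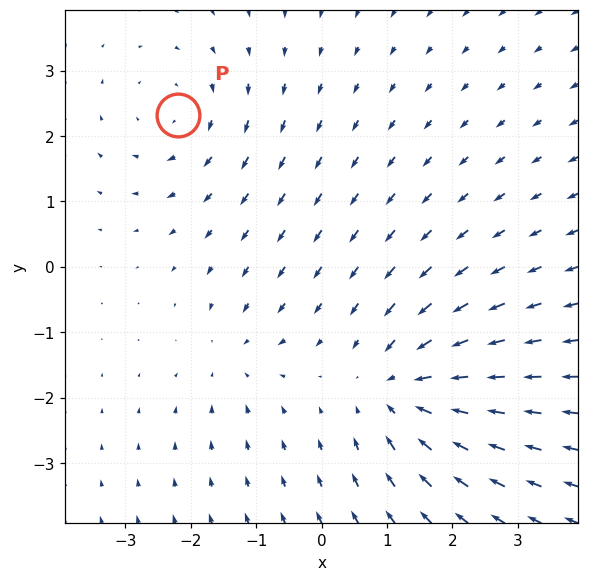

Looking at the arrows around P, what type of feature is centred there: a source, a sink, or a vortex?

At P (-2.2, 2.3) the arrows circulate clockwise. Divergence ≈0, curl about -3 — near-zero divergence with nonzero curl is a vortex.

vortex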